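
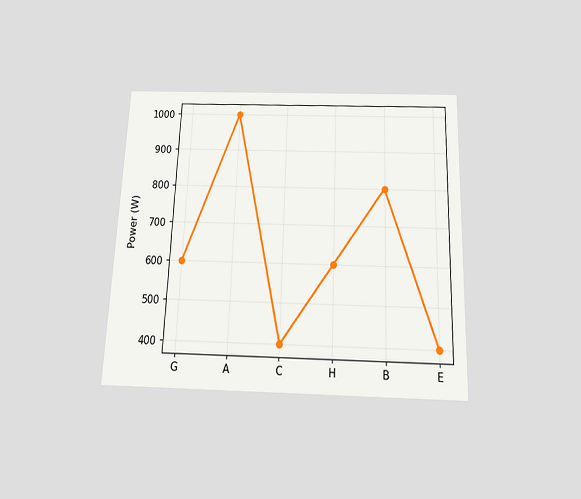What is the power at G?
The chart is tilted about 2° clockwise and viewed slightly from below. At G, the line is at 600W.

600W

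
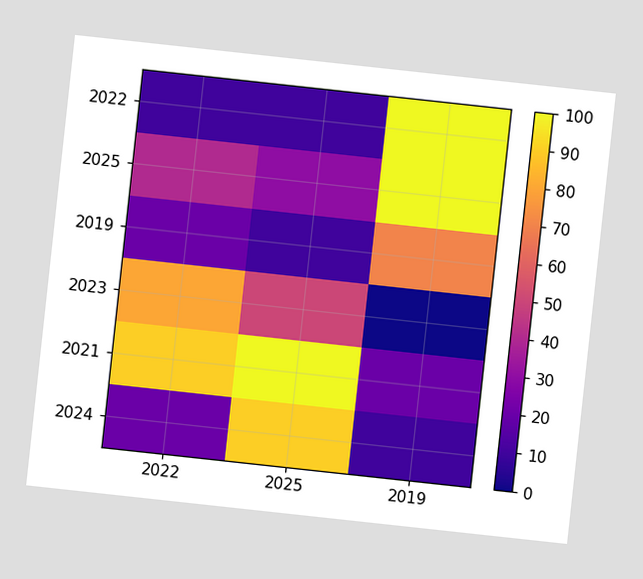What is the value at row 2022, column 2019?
100

The chart is tilted about 6° clockwise. Matching cell (2022, 2019) against the colorbar gives 100.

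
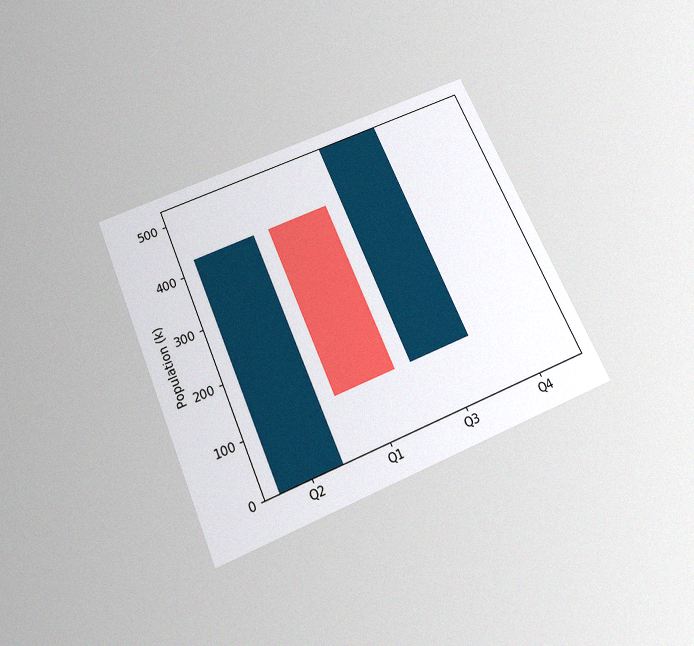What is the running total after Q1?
106k

The chart is tilted about 23° counter-clockwise and viewed slightly from below, with some photo noise. After Q1 the running total reaches 106k.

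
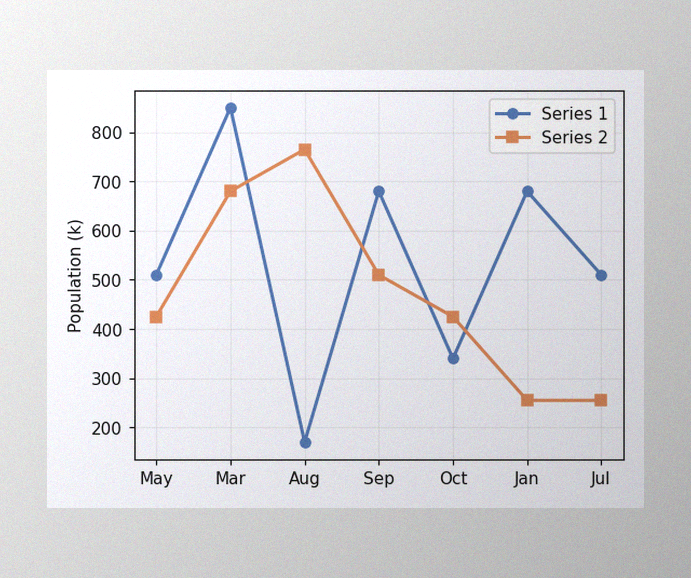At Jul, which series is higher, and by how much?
The image has some photo noise and uneven lighting. At Jul, Series 1 sits above the other line by 255k.

Series 1, by 255k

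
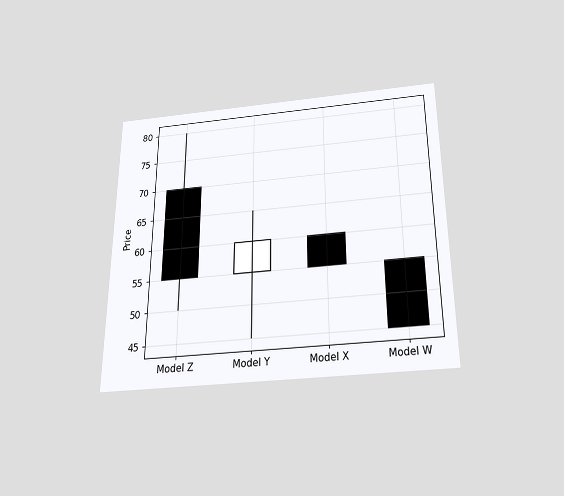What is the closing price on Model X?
55

The chart is viewed slightly from below. The Model X candle closes at 55.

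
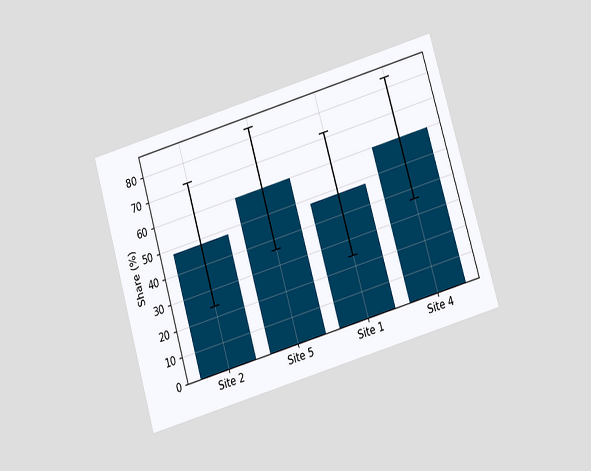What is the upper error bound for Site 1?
72%

The chart is tilted about 16° counter-clockwise and viewed at a slight angle. The Site 1 bar's upper whisker reaches 72%.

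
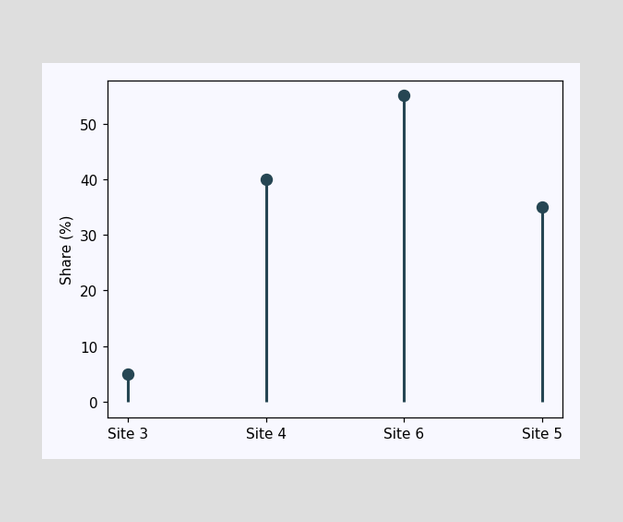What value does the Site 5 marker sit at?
35%

The Site 5 marker sits at 35%.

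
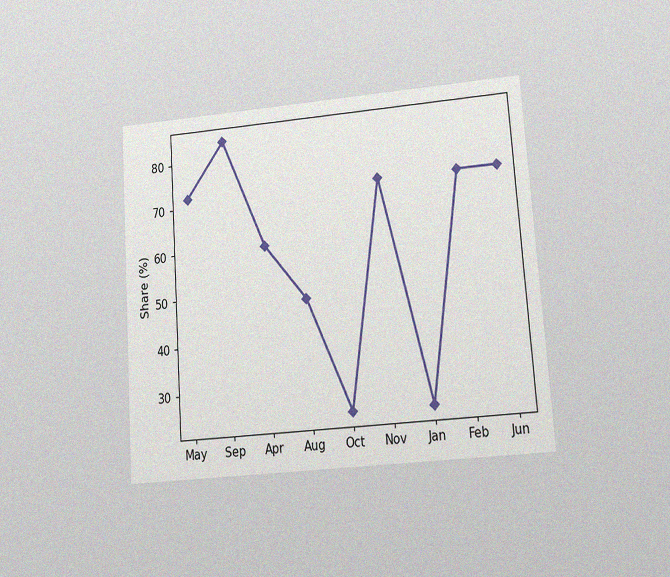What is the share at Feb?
72%

The chart is tilted about 4° counter-clockwise and viewed at a slight angle, with some photo noise. At Feb, the line is at 72%.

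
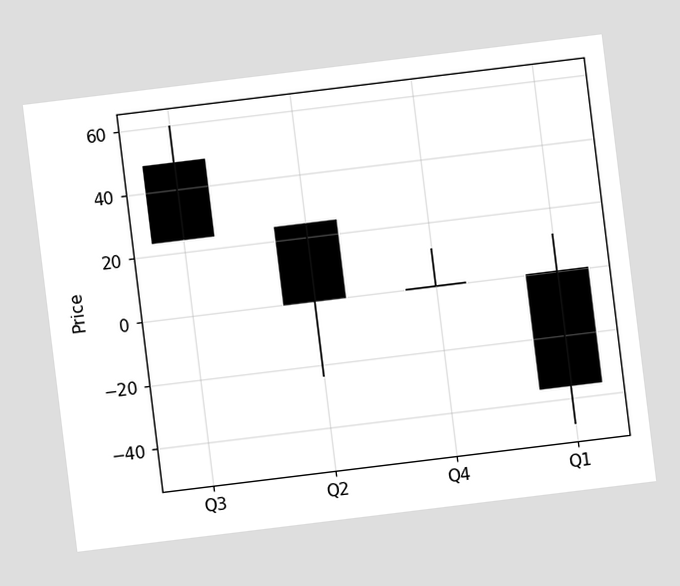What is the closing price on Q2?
The chart is tilted about 7° counter-clockwise. The Q2 candle closes at 0.

0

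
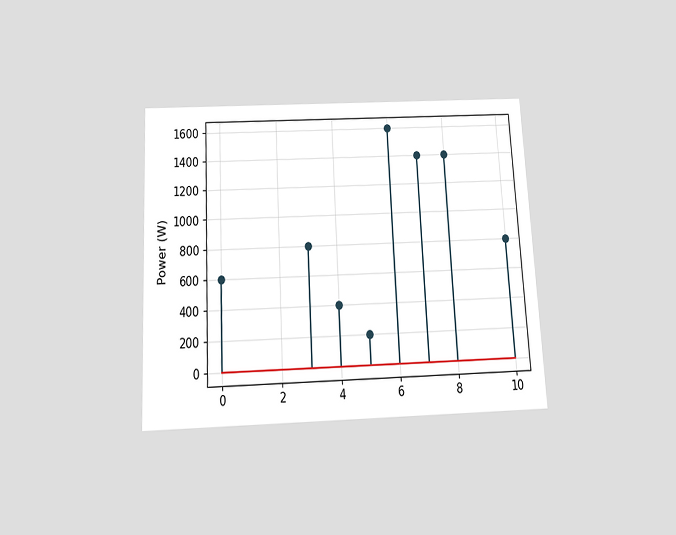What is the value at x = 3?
The chart is tilted about 3° counter-clockwise and viewed slightly from below. The stem at x=3 reaches 800W.

800W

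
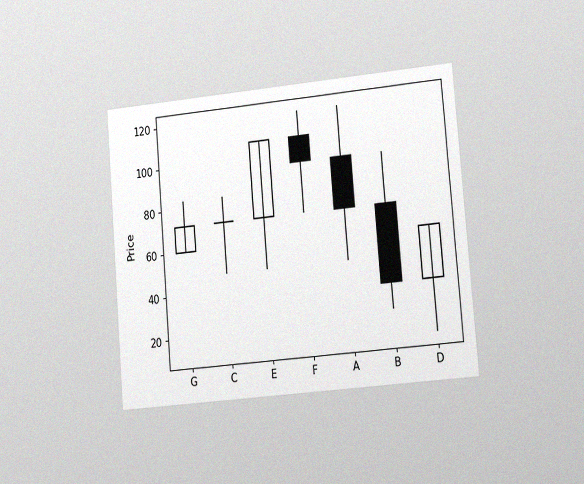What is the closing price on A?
The chart is tilted about 5° counter-clockwise and viewed slightly from the right, with some photo noise. The A candle closes at 72.

72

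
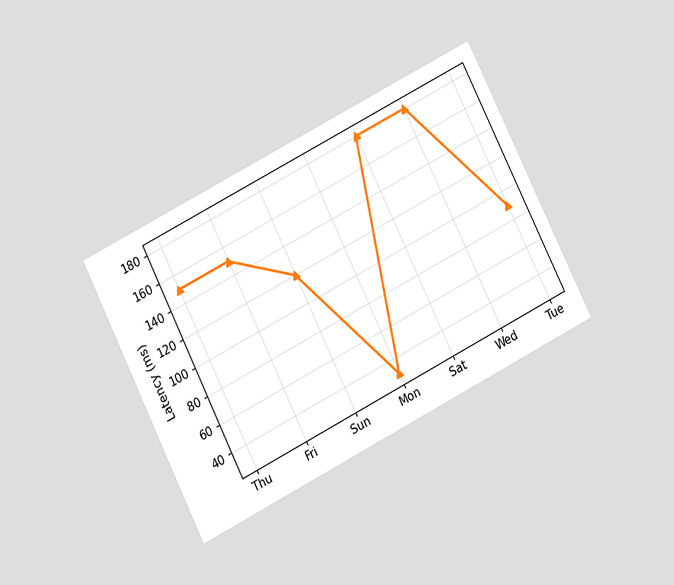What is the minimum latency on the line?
The chart is tilted about 27° counter-clockwise and viewed at a slight angle. The lowest point is at Mon, and reading across to the y-axis gives 30ms.

30ms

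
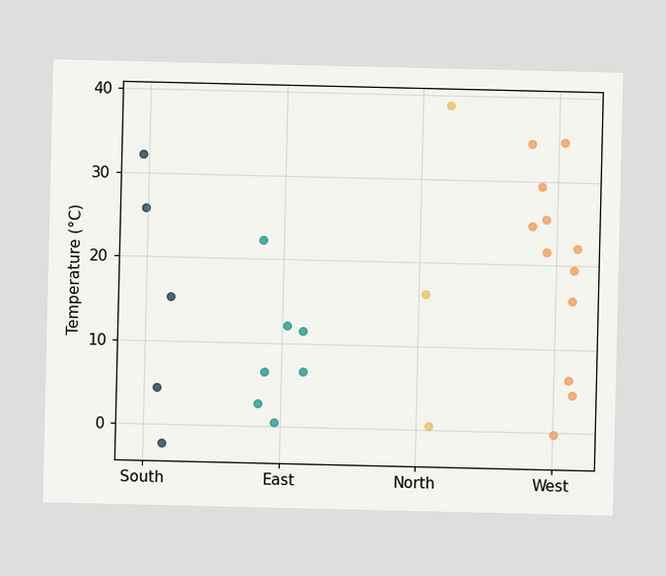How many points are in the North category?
Counting the markers in the North column gives 3.

3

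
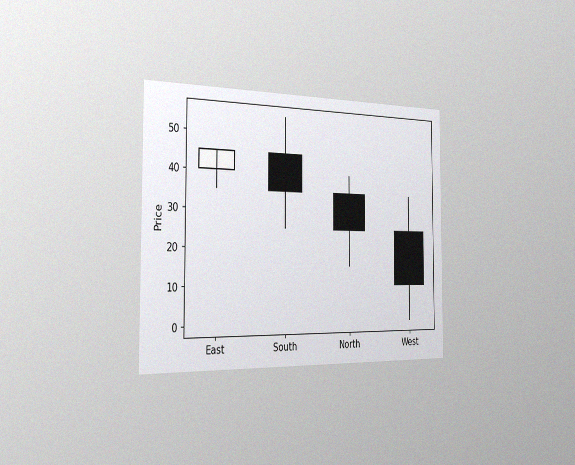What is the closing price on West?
10

The chart is viewed slightly from the left, with some photo noise. The West candle closes at 10.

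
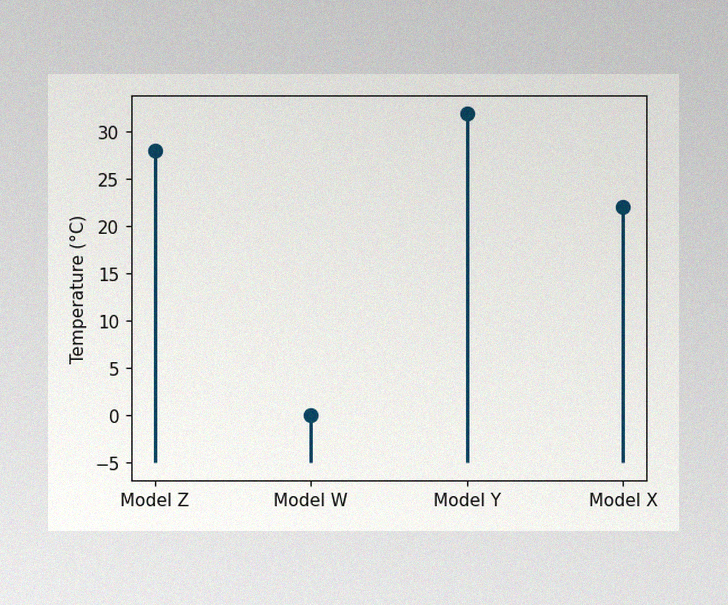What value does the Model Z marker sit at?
The image has some photo noise and uneven lighting. The Model Z marker sits at 28°C.

28°C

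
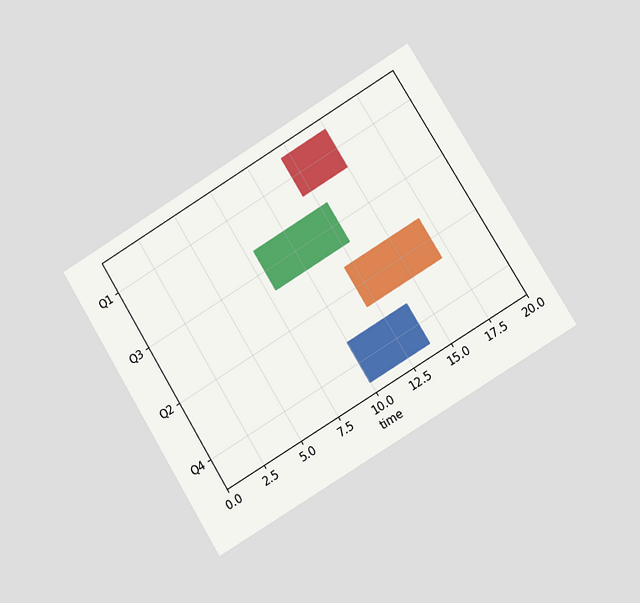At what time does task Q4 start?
10

The chart is tilted about 31° counter-clockwise and viewed at a slight angle. The Q4 bar begins at t=10.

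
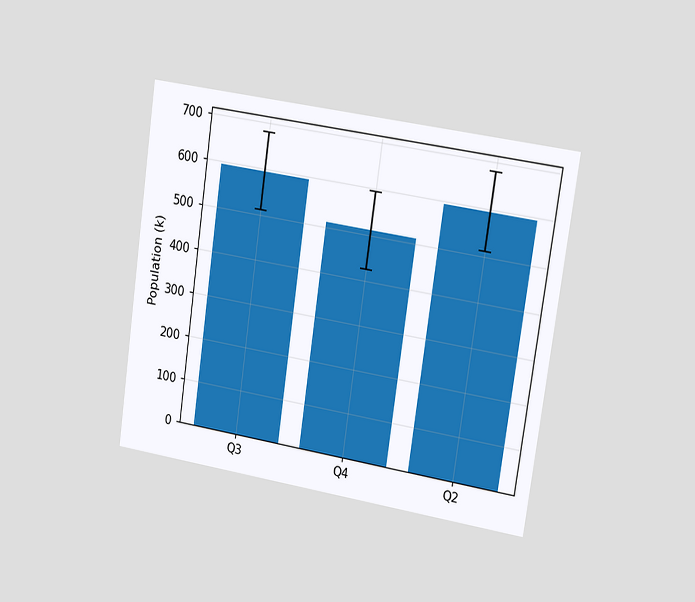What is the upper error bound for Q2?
The chart is tilted about 8° clockwise and viewed slightly from the right. The Q2 bar's upper whisker reaches 680k.

680k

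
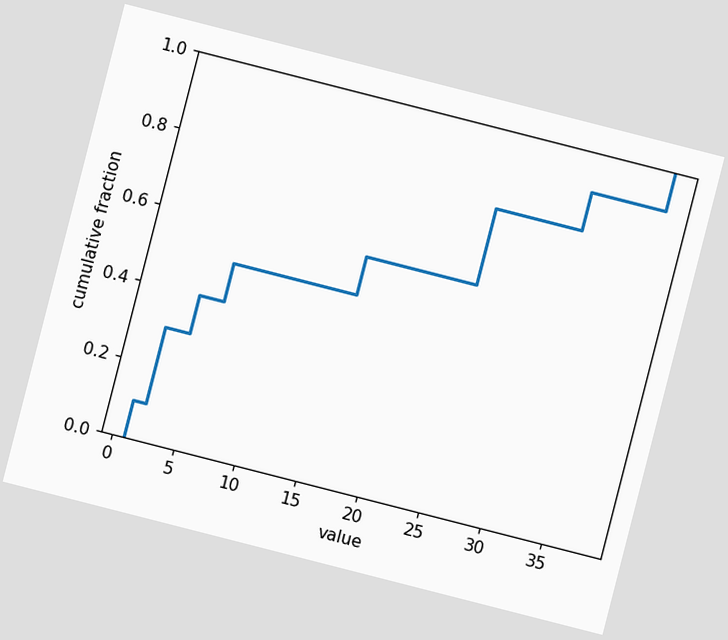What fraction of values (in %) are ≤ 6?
50%

The chart is tilted about 14° clockwise. At x=6 the ECDF step is at 50%.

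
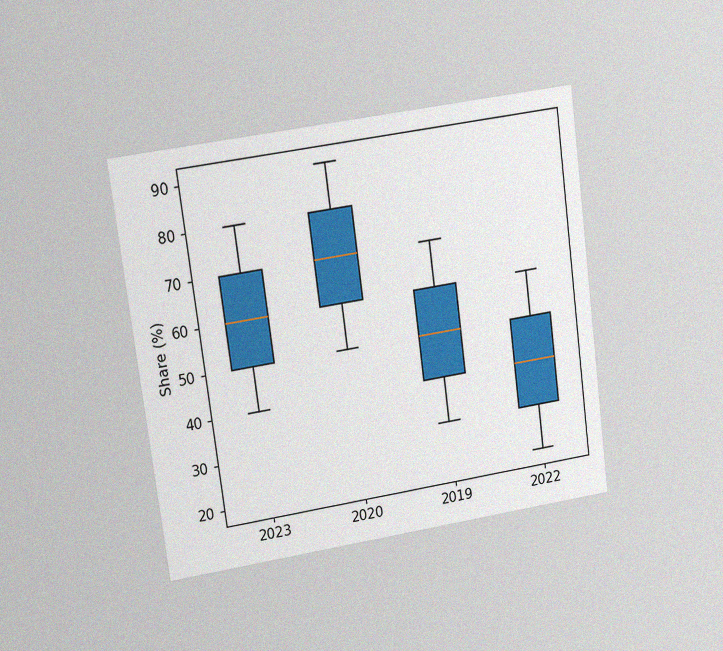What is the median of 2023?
60%

The chart is tilted about 8° counter-clockwise and viewed at a slight angle, with some photo noise. The median line in the 2023 box sits at 60%.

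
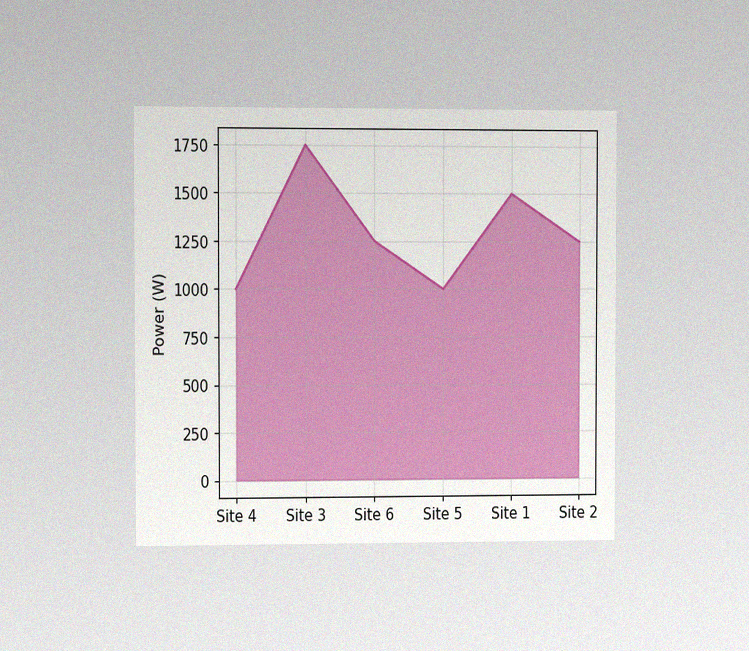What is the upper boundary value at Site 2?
The chart is viewed at a slight angle, with some photo noise. At Site 2 the upper boundary is at 1250W.

1250W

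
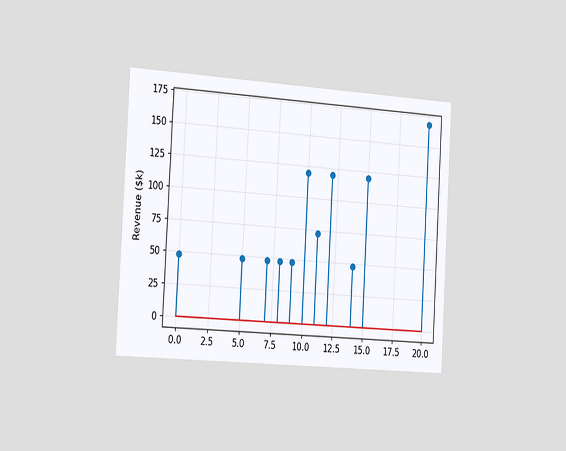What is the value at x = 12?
The chart is tilted about 3° clockwise and viewed slightly from the left. The stem at x=12 reaches $120k.

$120k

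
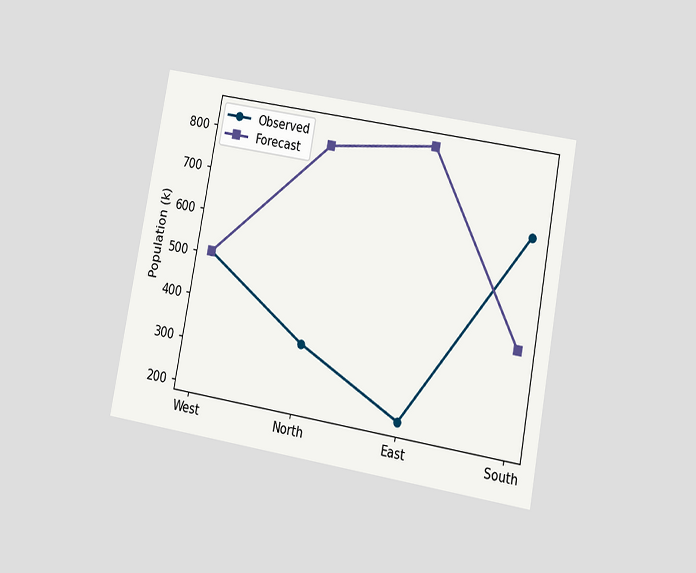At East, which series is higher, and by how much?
The chart is tilted about 10° clockwise and viewed at a slight angle. At East, Forecast sits above the other line by 630k.

Forecast, by 630k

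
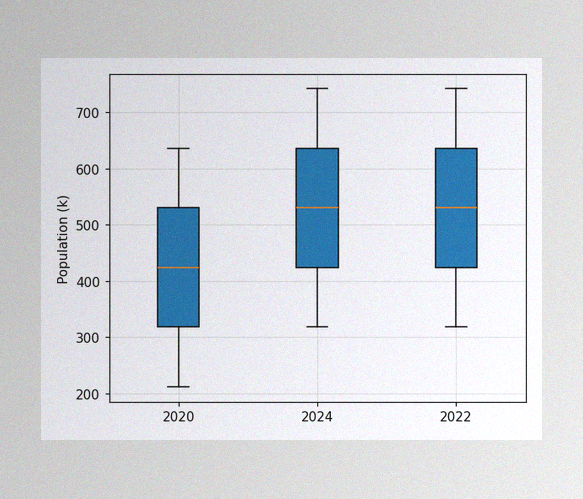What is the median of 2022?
530k

The image has some photo noise and uneven lighting. The median line in the 2022 box sits at 530k.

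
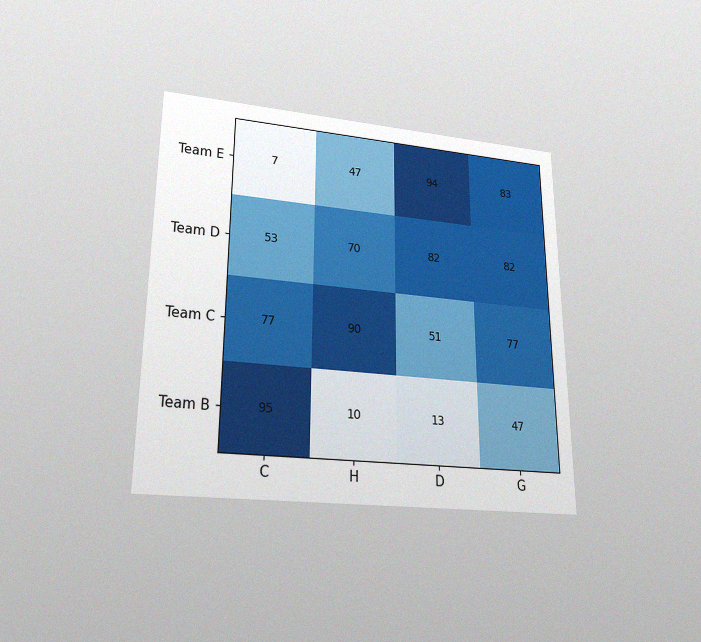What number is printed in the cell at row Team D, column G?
82

The chart is viewed slightly from below, with some photo noise. The (Team D, G) cell reads 82.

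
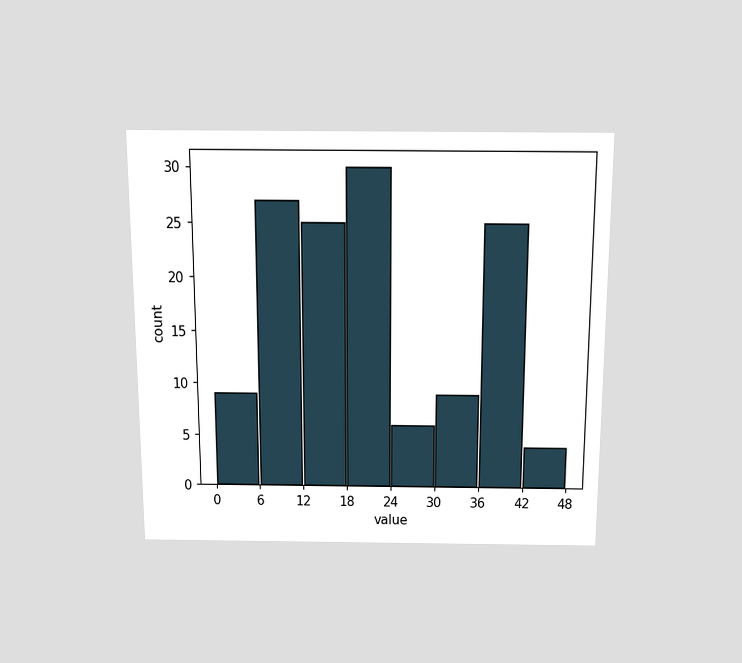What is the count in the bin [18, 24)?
The chart is viewed slightly from above. The [18, 24) bin has height 30.

30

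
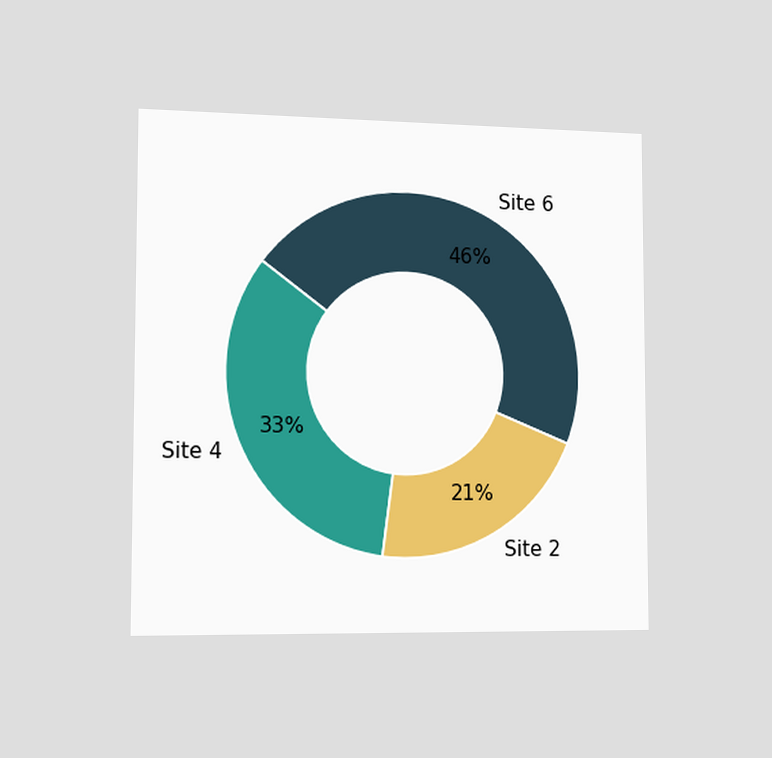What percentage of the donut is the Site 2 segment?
21%

The chart is viewed slightly from the left. The Site 2 segment takes up 21% of the ring.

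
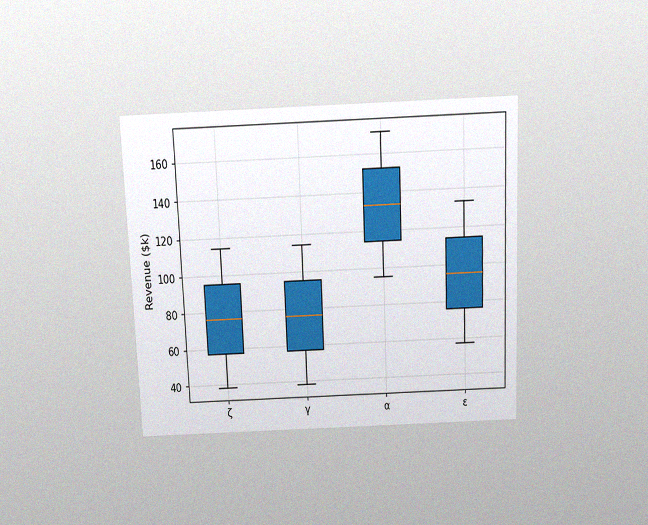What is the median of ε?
The chart is tilted about 2° counter-clockwise and viewed slightly from above, with some photo noise. The median line in the ε box sits at $95k.

$95k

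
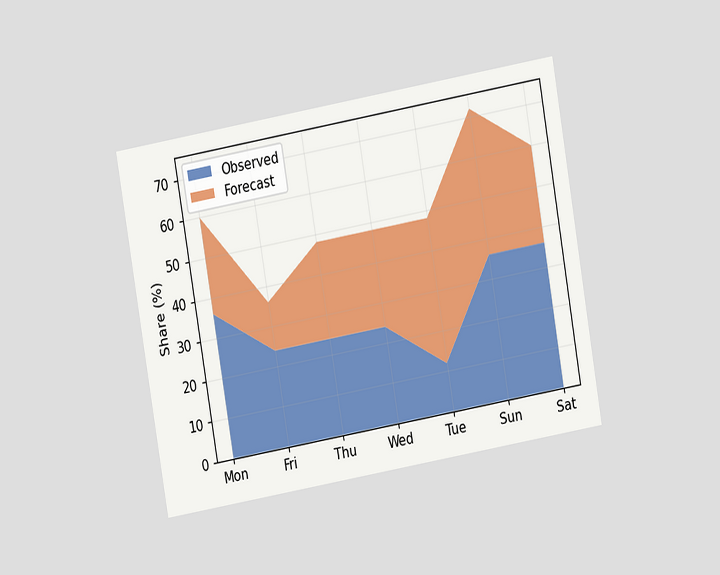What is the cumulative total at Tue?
48%

The chart is tilted about 10° counter-clockwise and viewed at a slight angle. The stacked total at Tue reaches 48%.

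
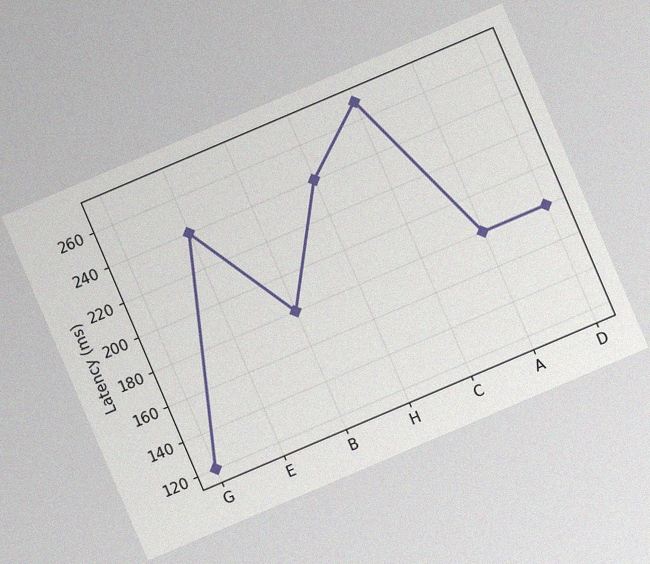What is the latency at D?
The chart is tilted about 23° counter-clockwise, with some photo noise. At D, the line is at 180ms.

180ms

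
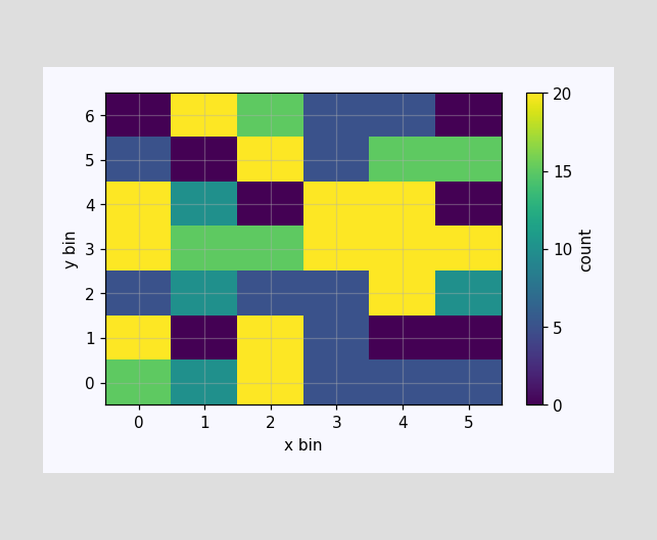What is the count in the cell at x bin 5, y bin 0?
5

Matching the cell (5, 0) against the colorbar gives 5.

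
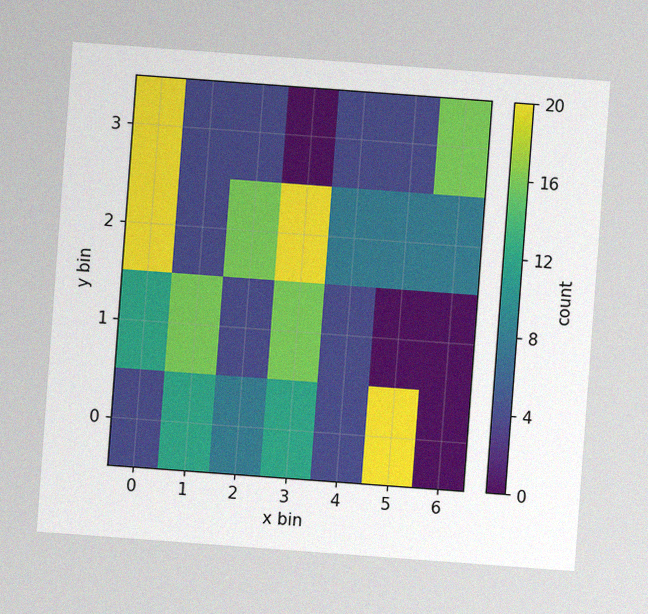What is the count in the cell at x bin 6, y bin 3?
The chart is tilted about 4° clockwise, with some photo noise. Matching the cell (6, 3) against the colorbar gives 16.

16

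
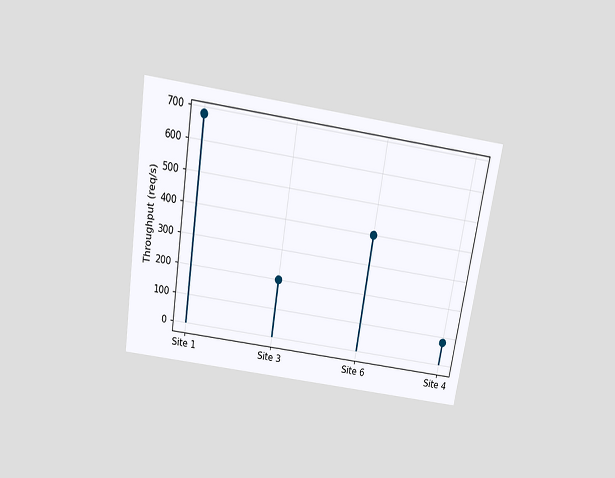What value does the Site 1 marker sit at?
The chart is tilted about 9° clockwise and viewed slightly from above. The Site 1 marker sits at 680req/s.

680req/s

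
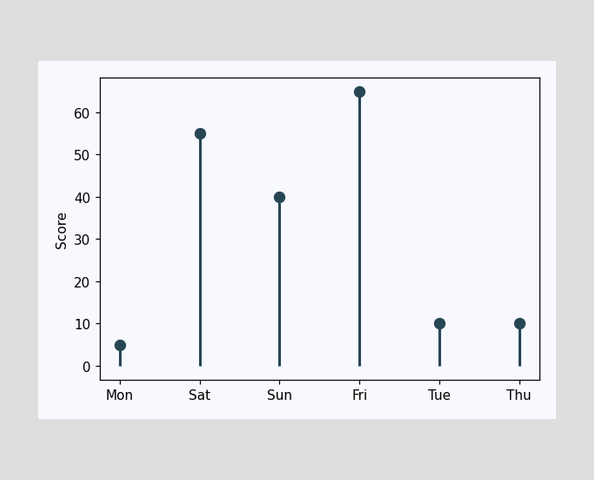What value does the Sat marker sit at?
55

The Sat marker sits at 55.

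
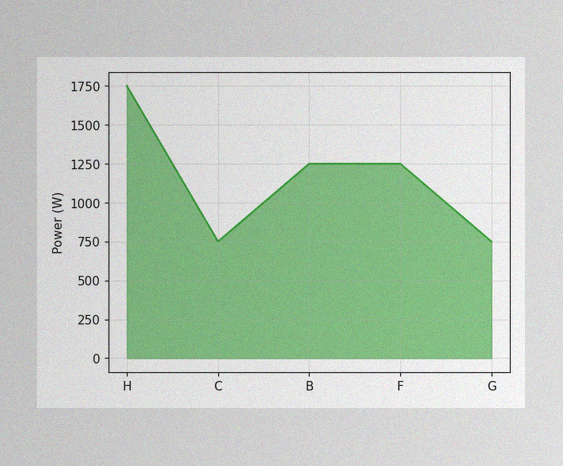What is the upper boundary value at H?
1750W

The image has some photo noise and uneven lighting. At H the upper boundary is at 1750W.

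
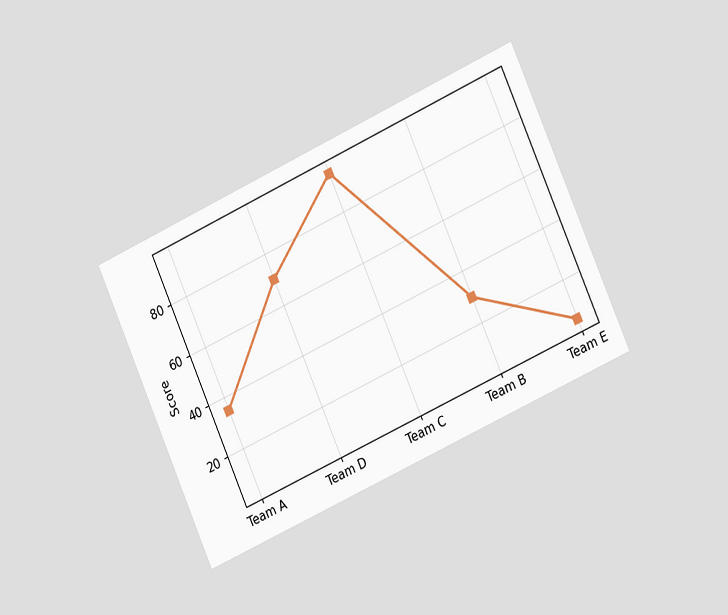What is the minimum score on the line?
5

The chart is tilted about 24° counter-clockwise and viewed slightly from the right. The lowest point is at Team E, and reading across to the y-axis gives 5.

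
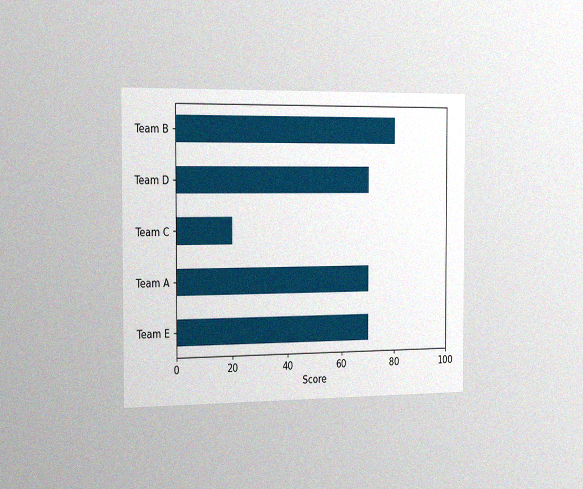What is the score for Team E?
70

The chart is viewed slightly from the left, with some photo noise. Reading along the chart's x-axis, the Team E bar reaches 70.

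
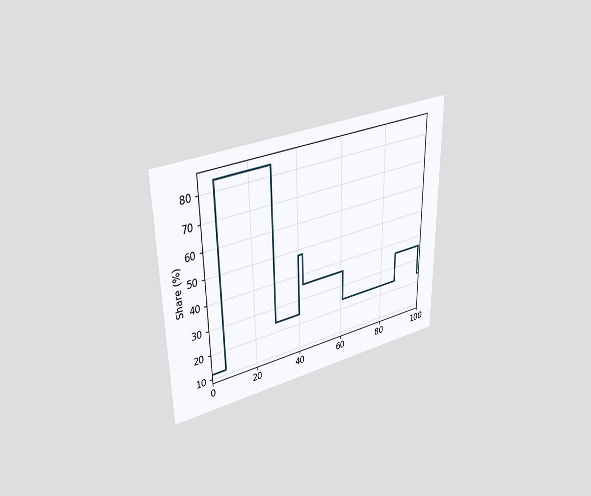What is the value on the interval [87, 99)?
36%

The chart is viewed slightly from above. On [87, 99) the step sits at 36%.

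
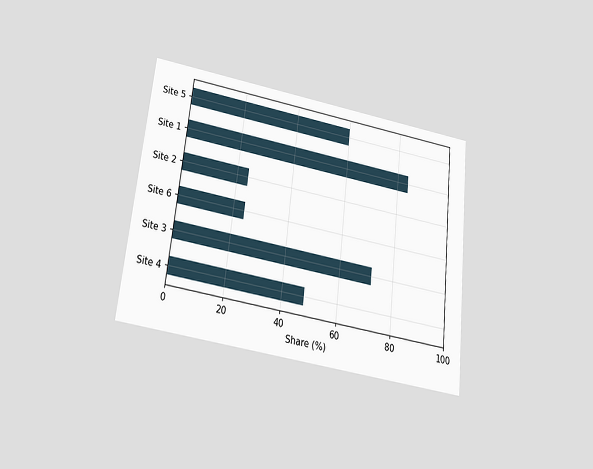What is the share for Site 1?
The chart is tilted about 6° clockwise and viewed slightly from below. Reading along the chart's x-axis, the Site 1 bar reaches 84%.

84%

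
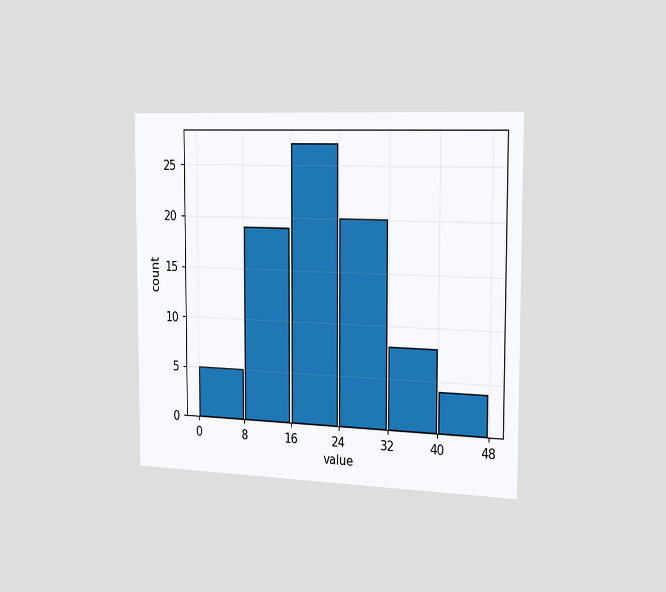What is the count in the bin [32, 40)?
8

The chart is viewed slightly from the right. The [32, 40) bin has height 8.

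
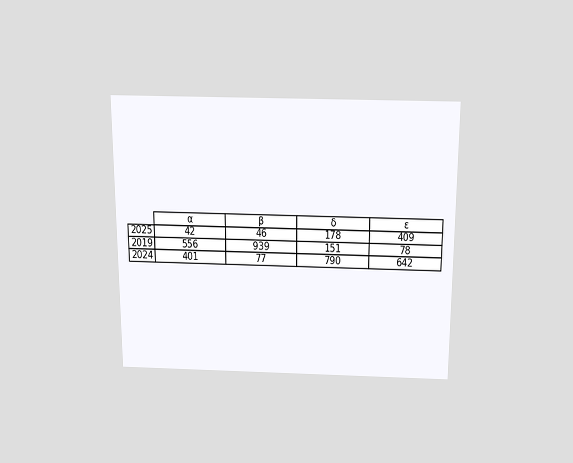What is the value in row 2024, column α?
The chart is viewed slightly from above. The (2024, α) cell reads 401.

401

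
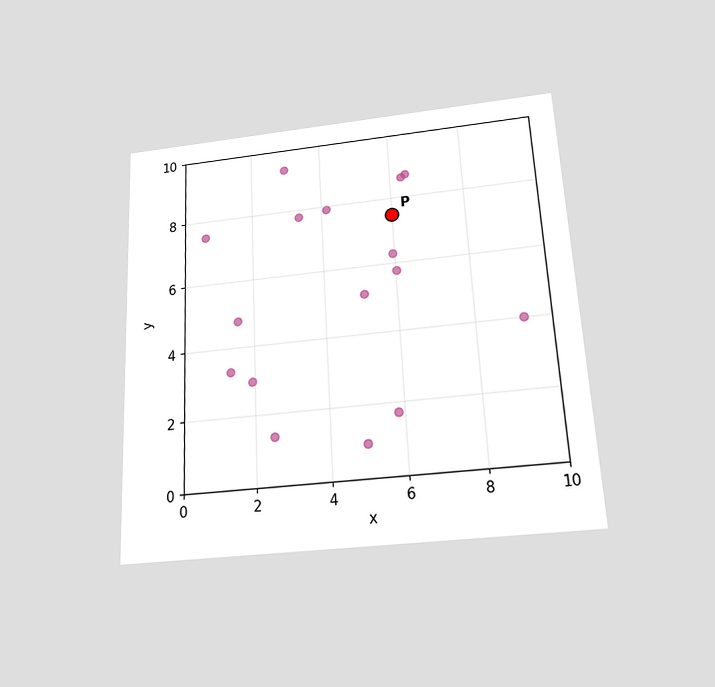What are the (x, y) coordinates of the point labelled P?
(6, 7.5)

The chart is tilted about 3° counter-clockwise and viewed slightly from below. Following the gridlines from P to each axis, P sits at (6, 7.5).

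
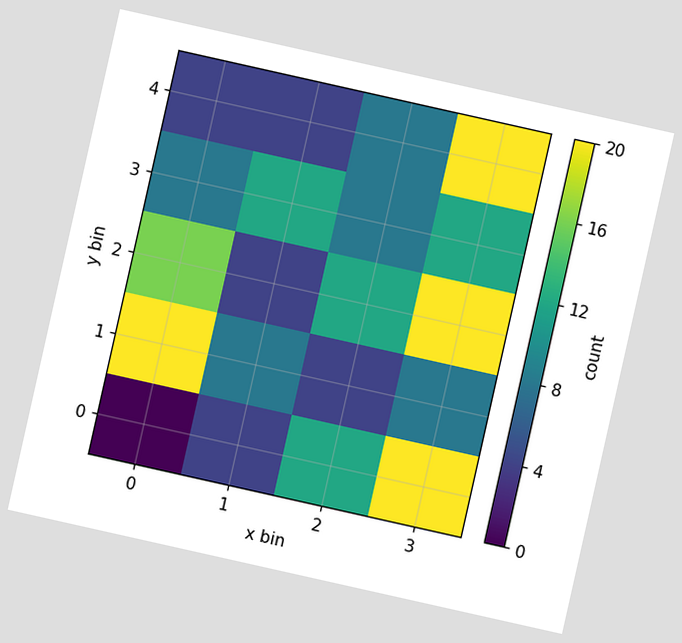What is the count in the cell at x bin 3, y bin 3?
The chart is tilted about 13° clockwise. Matching the cell (3, 3) against the colorbar gives 12.

12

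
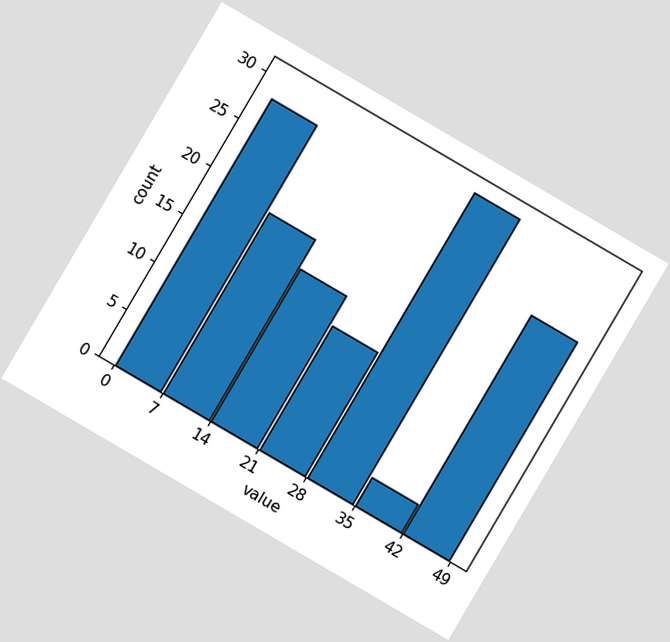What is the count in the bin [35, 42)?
3

The chart is tilted about 30° clockwise. The [35, 42) bin has height 3.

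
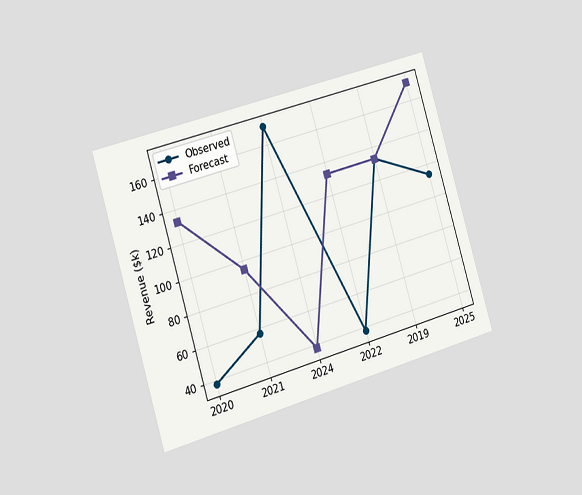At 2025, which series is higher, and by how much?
The chart is tilted about 17° counter-clockwise and viewed slightly from the left. At 2025, Forecast sits above the other line by $57k.

Forecast, by $57k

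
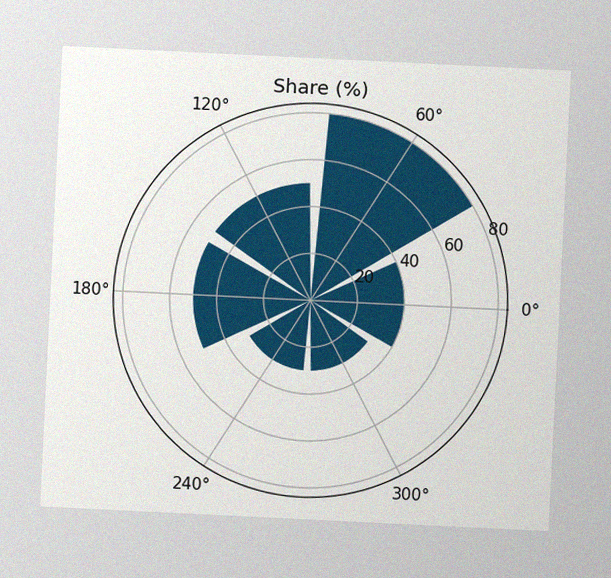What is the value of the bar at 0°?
40%

The chart is tilted about 3° clockwise, with some photo noise. The bar at 0° reaches 40% on the radial axis.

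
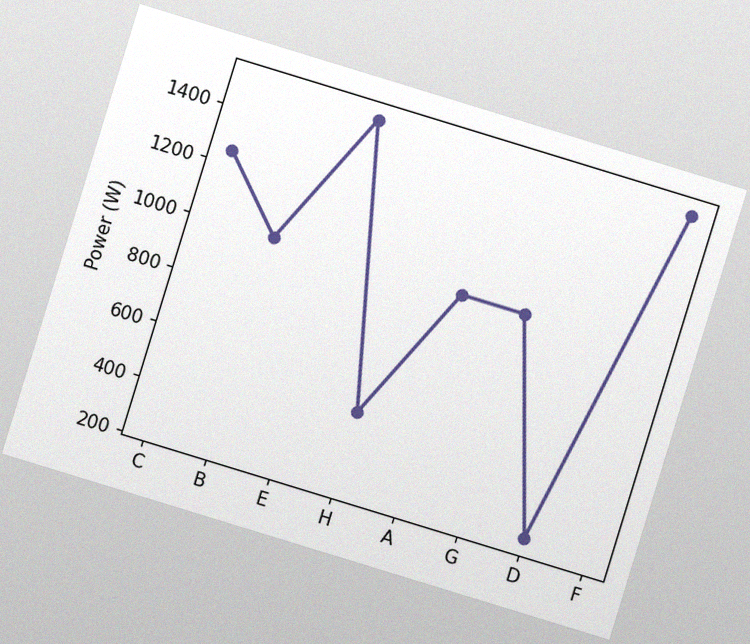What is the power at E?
1500W

The chart is tilted about 17° clockwise, with some photo noise. At E, the line is at 1500W.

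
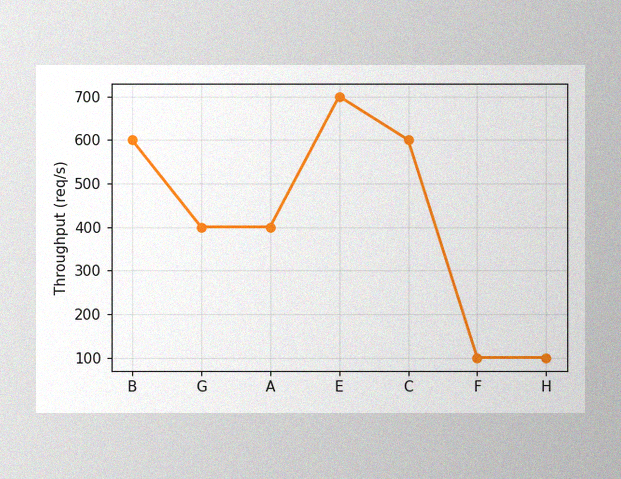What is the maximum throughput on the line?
700req/s

The image has some photo noise and uneven lighting. The highest point is at E, and reading across to the y-axis gives 700req/s.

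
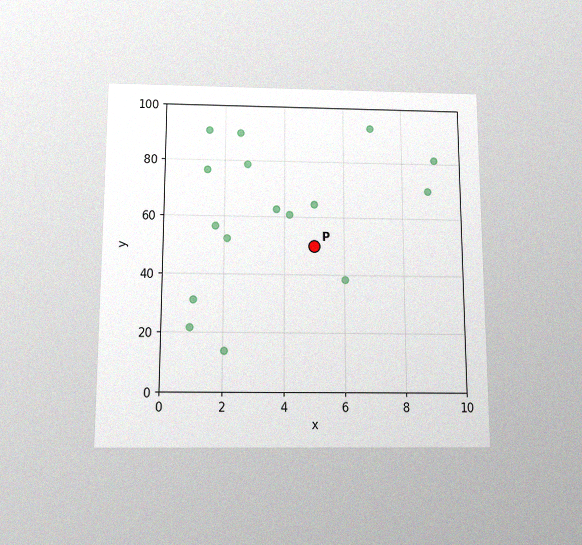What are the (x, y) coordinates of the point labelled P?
(5, 50)

The chart is viewed slightly from below, with some photo noise. Following the gridlines from P to each axis, P sits at (5, 50).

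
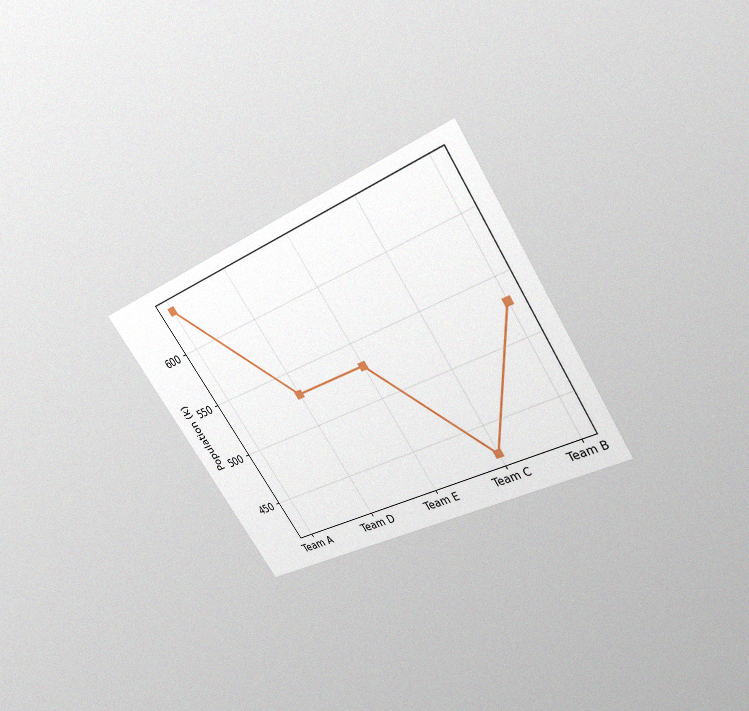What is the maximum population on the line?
636k

The chart is tilted about 33° counter-clockwise and viewed slightly from above, with some photo noise. The highest point is at Team A, and reading across to the y-axis gives 636k.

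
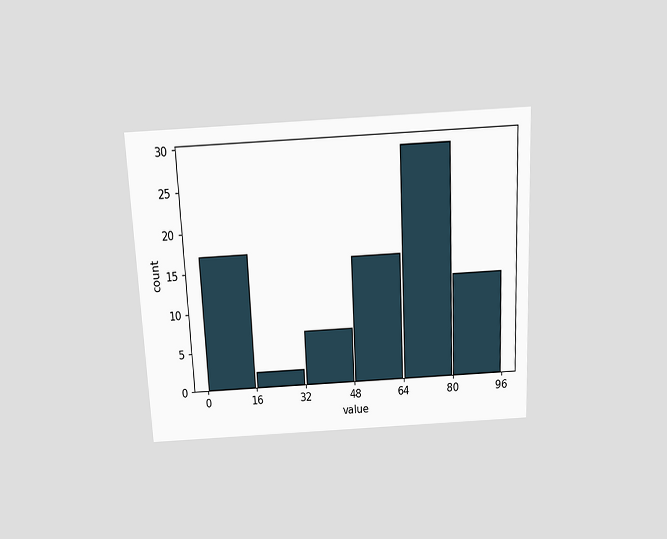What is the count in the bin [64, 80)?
29

The chart is tilted about 3° counter-clockwise and viewed slightly from above. The [64, 80) bin has height 29.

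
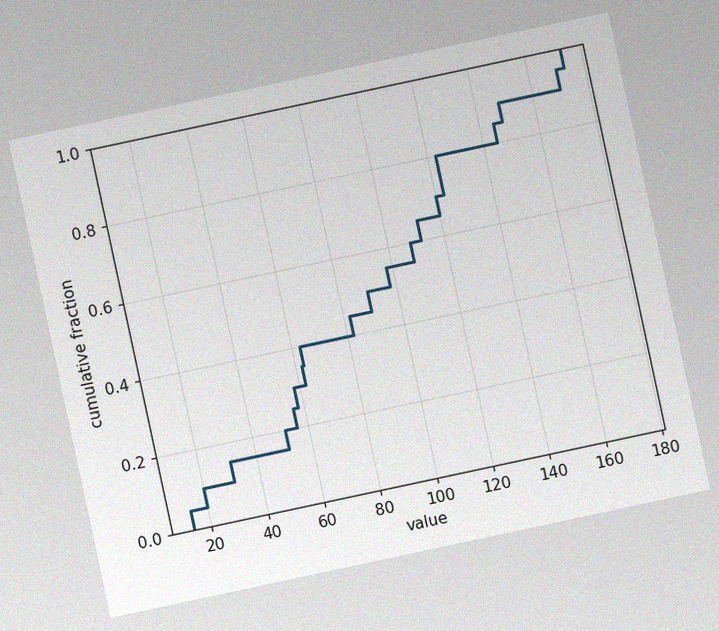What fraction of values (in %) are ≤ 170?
The chart is tilted about 12° counter-clockwise, with some photo noise. At x=170 the ECDF step is at 95%.

95%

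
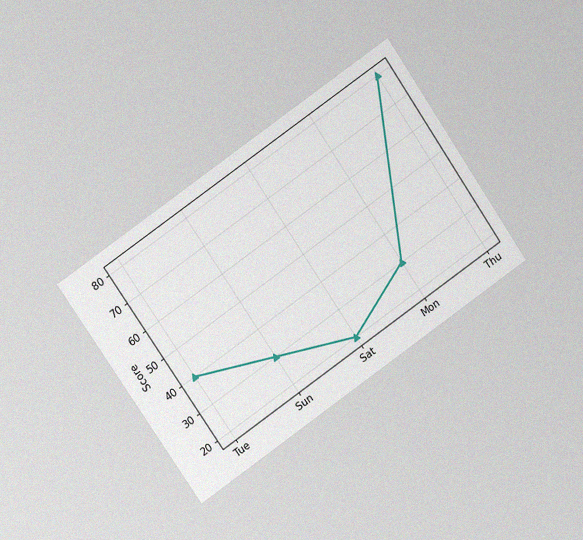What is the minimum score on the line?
20

The chart is tilted about 35° counter-clockwise and viewed at a slight angle, with some photo noise. The lowest point is at Sat, and reading across to the y-axis gives 20.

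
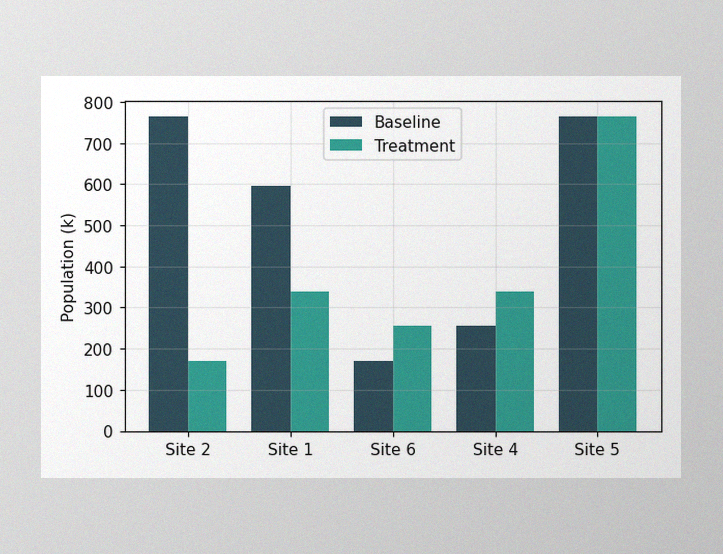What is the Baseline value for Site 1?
595k

The image has some photo noise and uneven lighting. The Baseline bar at Site 1 reaches 595k on the y-axis.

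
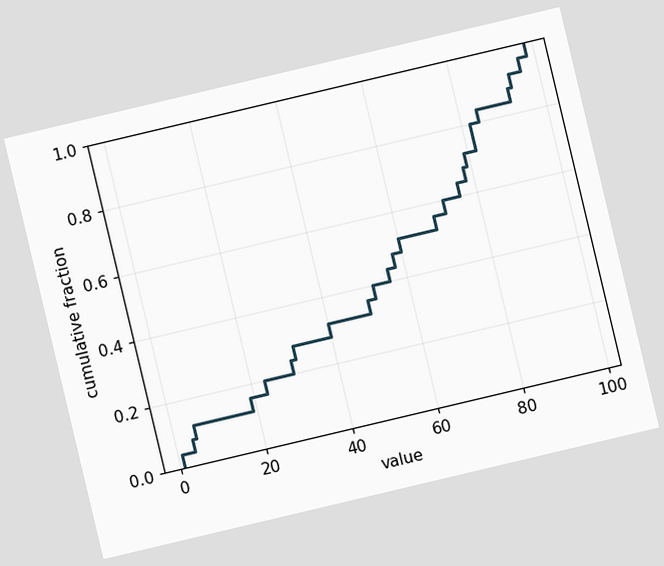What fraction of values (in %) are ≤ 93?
92%

The chart is tilted about 13° counter-clockwise. At x=93 the ECDF step is at 92%.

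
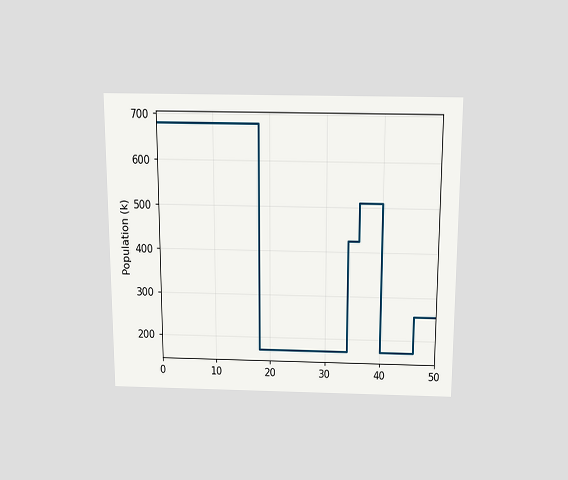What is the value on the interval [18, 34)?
170k

The chart is viewed slightly from above. On [18, 34) the step sits at 170k.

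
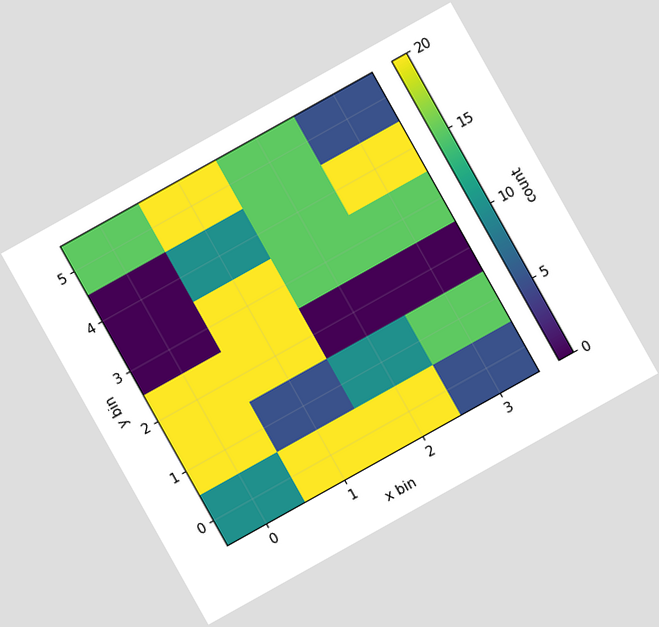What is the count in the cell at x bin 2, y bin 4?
15

The chart is tilted about 29° counter-clockwise. Matching the cell (2, 4) against the colorbar gives 15.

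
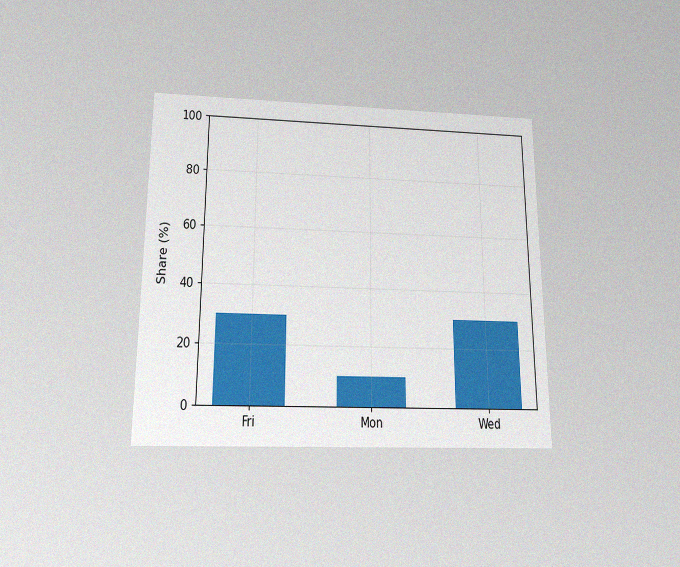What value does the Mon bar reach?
The chart is viewed slightly from below, with some photo noise. Reading along the chart's y-axis, the Mon bar reaches 10%.

10%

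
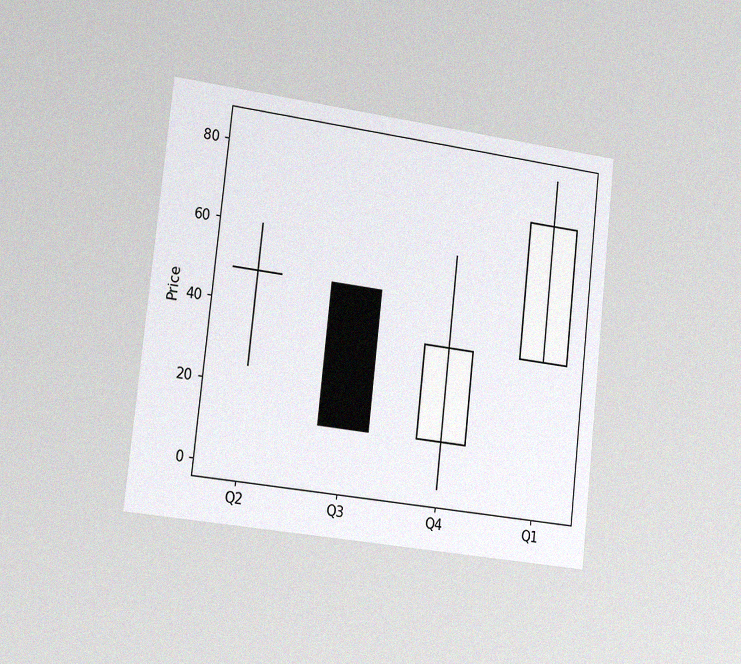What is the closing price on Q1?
72

The chart is tilted about 6° clockwise and viewed slightly from the left, with some photo noise. The Q1 candle closes at 72.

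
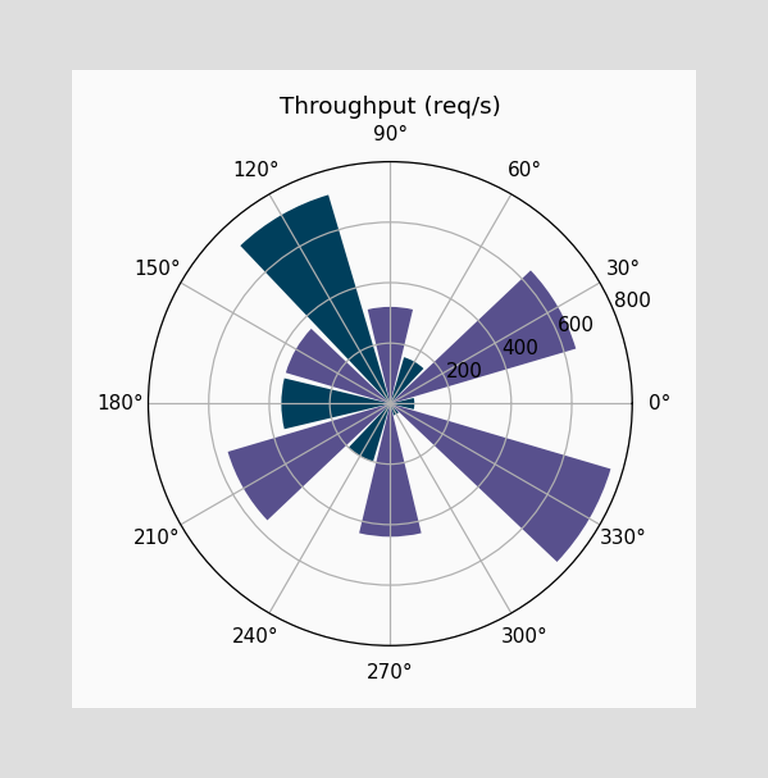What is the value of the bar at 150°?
The bar at 150° reaches 360req/s on the radial axis.

360req/s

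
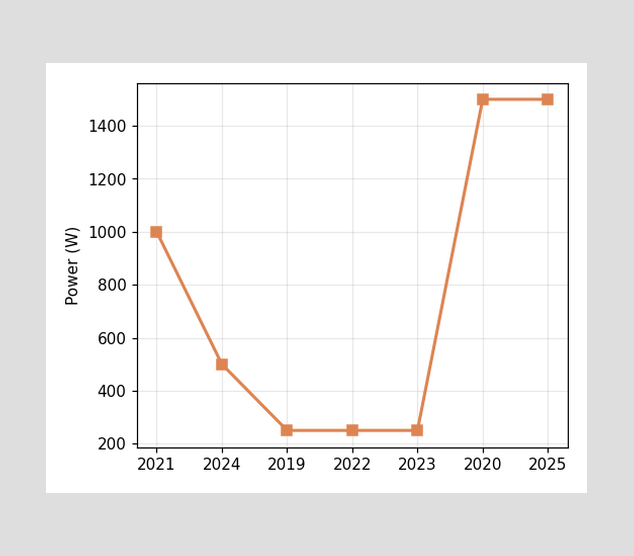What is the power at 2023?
At 2023, the line is at 250W.

250W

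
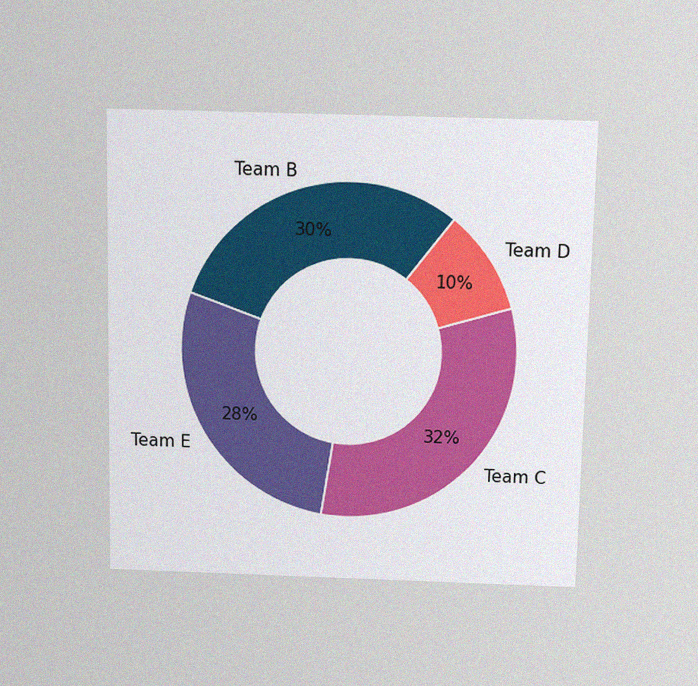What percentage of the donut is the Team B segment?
30%

The chart is viewed slightly from above, with some photo noise. The Team B segment takes up 30% of the ring.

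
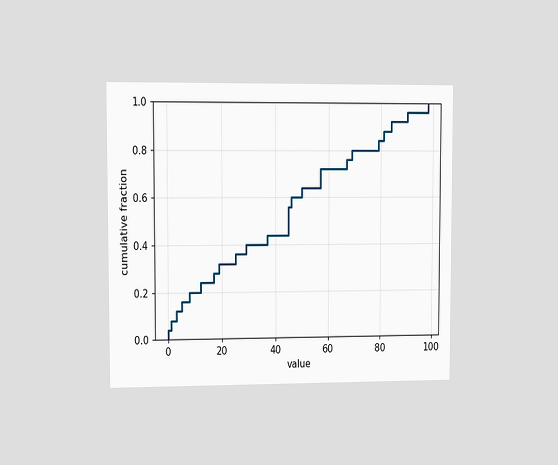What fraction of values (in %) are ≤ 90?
96%

The chart is viewed at a slight angle. At x=90 the ECDF step is at 96%.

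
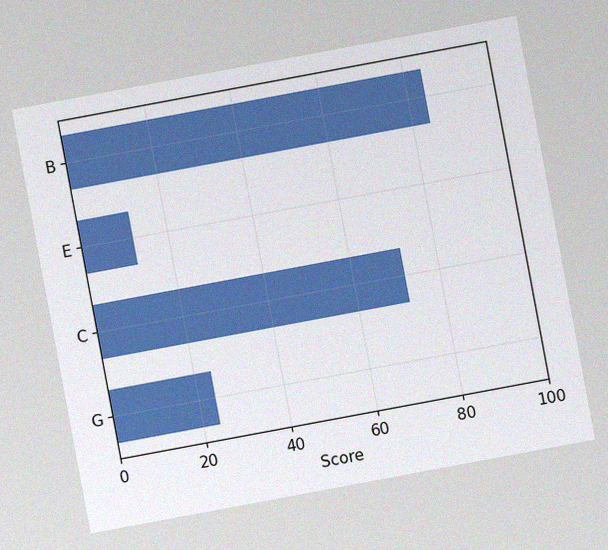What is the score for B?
The chart is tilted about 11° counter-clockwise, with some photo noise. Reading along the chart's x-axis, the B bar reaches 84.

84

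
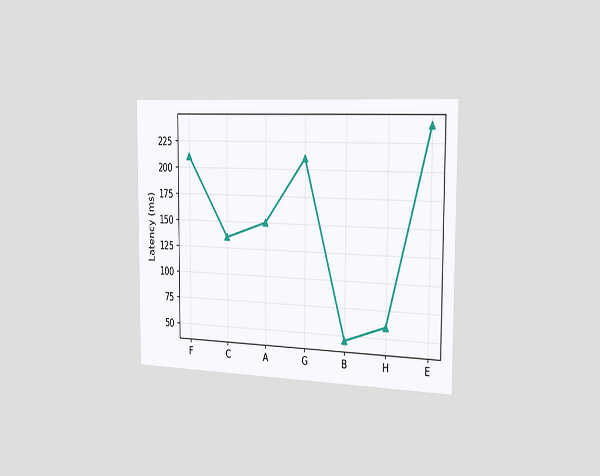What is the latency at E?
240ms

The chart is viewed slightly from the right. At E, the line is at 240ms.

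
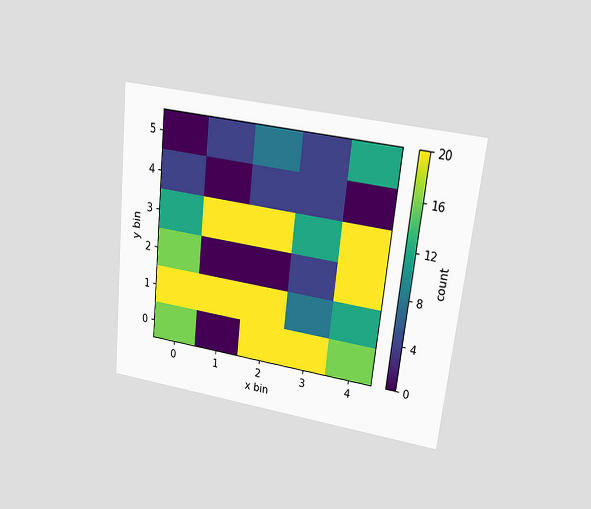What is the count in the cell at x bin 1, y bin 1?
20

The chart is tilted about 6° clockwise and viewed at a slight angle. Matching the cell (1, 1) against the colorbar gives 20.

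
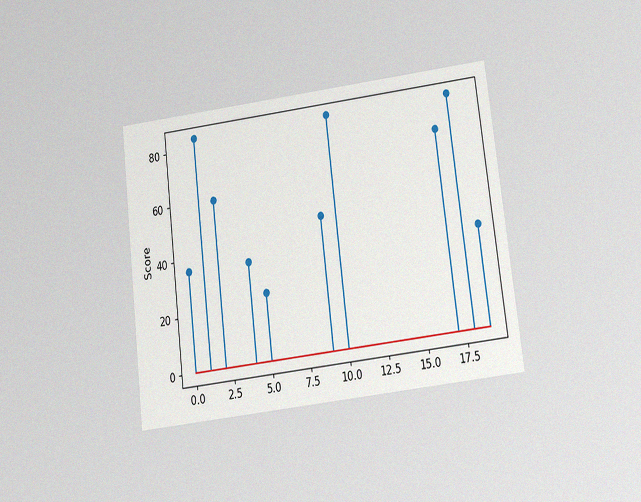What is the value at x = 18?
The chart is tilted about 7° counter-clockwise and viewed at a slight angle, with some photo noise. The stem at x=18 reaches 84.

84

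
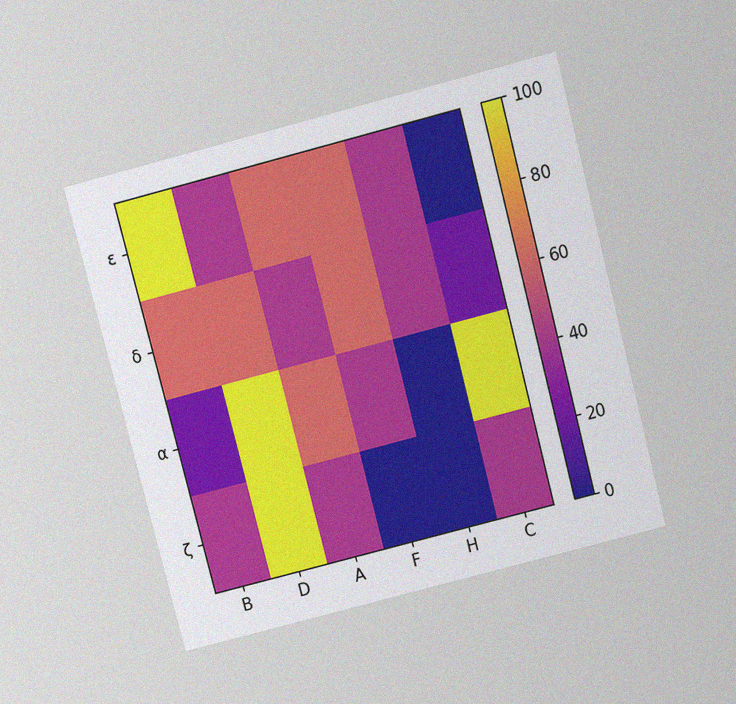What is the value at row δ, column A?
The chart is tilted about 14° counter-clockwise and viewed at a slight angle, with some photo noise. Matching cell (δ, A) against the colorbar gives 40.

40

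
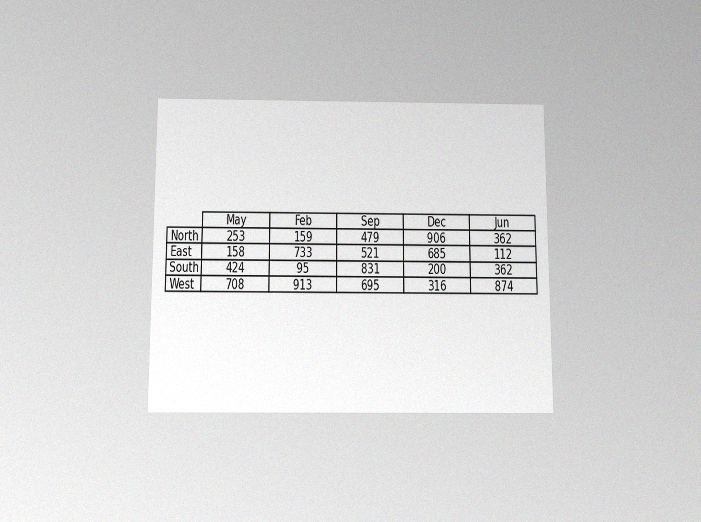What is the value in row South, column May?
The chart is viewed slightly from below, with some photo noise. The (South, May) cell reads 424.

424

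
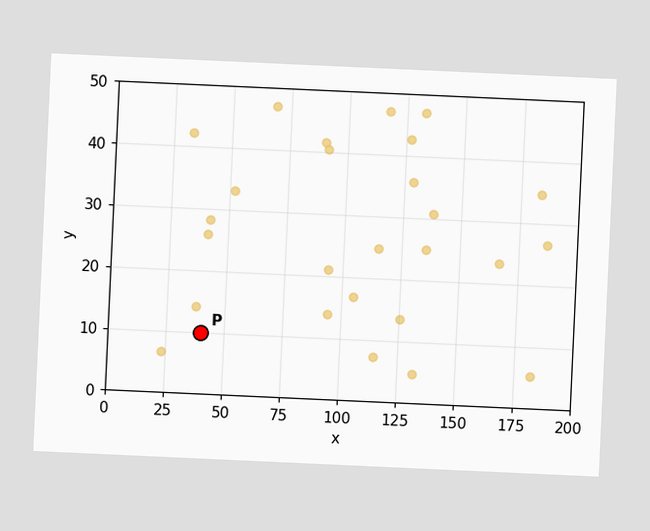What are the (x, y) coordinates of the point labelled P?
(40, 10)

The chart is tilted about 3° clockwise. Following the gridlines from P to each axis, P sits at (40, 10).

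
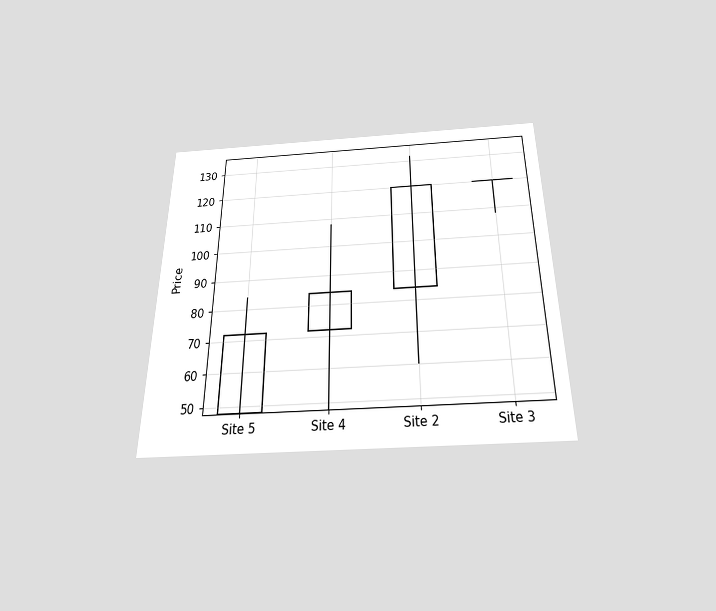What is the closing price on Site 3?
The chart is viewed slightly from below. The Site 3 candle closes at 120.

120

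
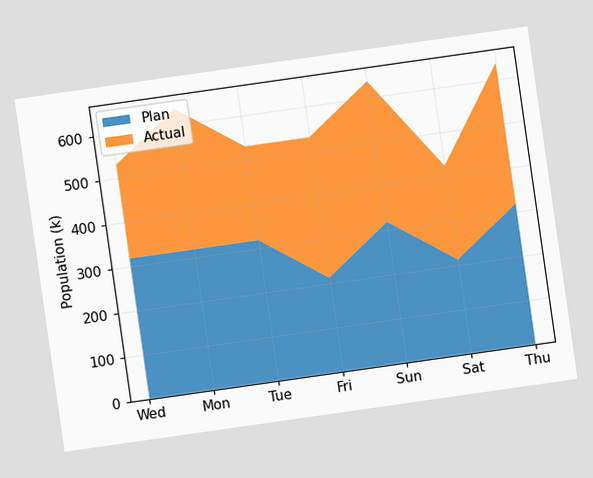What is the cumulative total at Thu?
The chart is tilted about 8° counter-clockwise. The stacked total at Thu reaches 636k.

636k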